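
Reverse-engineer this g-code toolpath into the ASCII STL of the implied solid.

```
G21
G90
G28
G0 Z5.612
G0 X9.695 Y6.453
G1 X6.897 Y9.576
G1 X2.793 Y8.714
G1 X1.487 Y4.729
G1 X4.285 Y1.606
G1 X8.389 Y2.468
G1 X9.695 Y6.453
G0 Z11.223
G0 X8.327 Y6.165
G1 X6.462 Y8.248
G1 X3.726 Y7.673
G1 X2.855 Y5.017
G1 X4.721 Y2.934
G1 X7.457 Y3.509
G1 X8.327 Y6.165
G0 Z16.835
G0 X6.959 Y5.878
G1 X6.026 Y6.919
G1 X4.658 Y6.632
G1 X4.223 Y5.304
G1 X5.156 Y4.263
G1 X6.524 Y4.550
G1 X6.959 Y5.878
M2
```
solid part
  facet normal 0.0000 0.0000 -1.0000
    outer loop
      vertex 1.860 9.755 0.000
      vertex 7.332 10.904 0.000
      vertex 11.063 6.740 0.000
    endloop
  endfacet
  facet normal 0.0000 0.0000 -1.0000
    outer loop
      vertex 0.119 4.442 0.000
      vertex 1.860 9.755 0.000
      vertex 11.063 6.740 0.000
    endloop
  endfacet
  facet normal 0.0000 0.0000 -1.0000
    outer loop
      vertex 3.850 0.278 0.000
      vertex 0.119 4.442 0.000
      vertex 11.063 6.740 0.000
    endloop
  endfacet
  facet normal 0.0000 0.0000 -1.0000
    outer loop
      vertex 9.322 1.427 0.000
      vertex 3.850 0.278 0.000
      vertex 11.063 6.740 0.000
    endloop
  endfacet
  facet normal 0.7280 0.6523 0.2109
    outer loop
      vertex 11.063 6.740 0.000
      vertex 7.332 10.904 0.000
      vertex 5.591 5.591 22.447
    endloop
  endfacet
  facet normal -0.2009 0.9567 0.2109
    outer loop
      vertex 7.332 10.904 0.000
      vertex 1.860 9.755 0.000
      vertex 5.591 5.591 22.447
    endloop
  endfacet
  facet normal -0.9289 0.3044 0.2109
    outer loop
      vertex 1.860 9.755 0.000
      vertex 0.119 4.442 0.000
      vertex 5.591 5.591 22.447
    endloop
  endfacet
  facet normal -0.7280 -0.6523 0.2109
    outer loop
      vertex 0.119 4.442 0.000
      vertex 3.850 0.278 0.000
      vertex 5.591 5.591 22.447
    endloop
  endfacet
  facet normal 0.2009 -0.9567 0.2109
    outer loop
      vertex 3.850 0.278 0.000
      vertex 9.322 1.427 0.000
      vertex 5.591 5.591 22.447
    endloop
  endfacet
  facet normal 0.9289 -0.3044 0.2109
    outer loop
      vertex 9.322 1.427 0.000
      vertex 11.063 6.740 0.000
      vertex 5.591 5.591 22.447
    endloop
  endfacet
endsolid part

The G0 Z moves step by Δz≈5.612 mm. The G1 loops shrink linearly with z, so the solid tapers from its base footprint up to z≈22.4. Closing with a flat bottom cap and the tapered top and triangulating gives 10 facets — a regular 6-sided pyramid, base circumscribed radius ≈ 5.59 mm, apex at z ≈ 22.4 mm.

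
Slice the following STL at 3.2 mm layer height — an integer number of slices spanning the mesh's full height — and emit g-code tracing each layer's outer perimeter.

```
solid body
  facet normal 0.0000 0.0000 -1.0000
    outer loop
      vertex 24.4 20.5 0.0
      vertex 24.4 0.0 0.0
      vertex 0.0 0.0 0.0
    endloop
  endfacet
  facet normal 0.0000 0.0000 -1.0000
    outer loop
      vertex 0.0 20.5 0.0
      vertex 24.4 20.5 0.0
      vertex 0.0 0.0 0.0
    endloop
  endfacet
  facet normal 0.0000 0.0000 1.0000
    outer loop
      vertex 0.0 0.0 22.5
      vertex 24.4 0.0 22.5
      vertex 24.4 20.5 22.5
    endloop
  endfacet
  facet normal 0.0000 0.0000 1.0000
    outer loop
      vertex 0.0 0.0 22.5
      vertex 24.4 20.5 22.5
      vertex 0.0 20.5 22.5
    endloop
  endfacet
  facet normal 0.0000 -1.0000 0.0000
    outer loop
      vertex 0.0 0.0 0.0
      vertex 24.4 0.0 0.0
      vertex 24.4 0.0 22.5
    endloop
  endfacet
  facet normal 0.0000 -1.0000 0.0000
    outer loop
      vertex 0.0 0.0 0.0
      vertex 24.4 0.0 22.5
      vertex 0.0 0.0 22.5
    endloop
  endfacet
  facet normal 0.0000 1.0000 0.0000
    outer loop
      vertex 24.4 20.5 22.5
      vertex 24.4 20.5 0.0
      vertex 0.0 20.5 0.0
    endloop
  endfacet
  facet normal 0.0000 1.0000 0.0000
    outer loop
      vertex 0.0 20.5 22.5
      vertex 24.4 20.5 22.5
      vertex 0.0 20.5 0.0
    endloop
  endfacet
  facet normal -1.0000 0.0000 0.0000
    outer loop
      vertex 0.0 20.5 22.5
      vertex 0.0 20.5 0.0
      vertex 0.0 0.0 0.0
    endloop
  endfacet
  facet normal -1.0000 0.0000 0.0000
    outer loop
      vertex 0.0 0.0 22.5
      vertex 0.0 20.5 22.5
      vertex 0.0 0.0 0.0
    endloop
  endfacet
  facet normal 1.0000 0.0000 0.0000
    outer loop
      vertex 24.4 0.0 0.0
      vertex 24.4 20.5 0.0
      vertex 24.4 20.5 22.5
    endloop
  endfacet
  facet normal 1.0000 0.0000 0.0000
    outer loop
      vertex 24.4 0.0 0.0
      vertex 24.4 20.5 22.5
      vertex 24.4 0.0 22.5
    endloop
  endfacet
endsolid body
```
; perimeter-only toolpath
G21 ; units = mm
G90 ; absolute positioning
G28 ; home
; layer 1
G0 Z3.2
G0 X0.0 Y0.0
G1 X24.4 Y0.0
G1 X24.4 Y20.5
G1 X0.0 Y20.5
G1 X0.0 Y0.0
; layer 2
G0 Z6.4
G0 X0.0 Y0.0
G1 X24.4 Y0.0
G1 X24.4 Y20.5
G1 X0.0 Y20.5
G1 X0.0 Y0.0
; layer 3
G0 Z9.6
G0 X0.0 Y0.0
G1 X24.4 Y0.0
G1 X24.4 Y20.5
G1 X0.0 Y20.5
G1 X0.0 Y0.0
; layer 4
G0 Z12.9
G0 X0.0 Y0.0
G1 X24.4 Y0.0
G1 X24.4 Y20.5
G1 X0.0 Y20.5
G1 X0.0 Y0.0
; layer 5
G0 Z16.1
G0 X0.0 Y0.0
G1 X24.4 Y0.0
G1 X24.4 Y20.5
G1 X0.0 Y20.5
G1 X0.0 Y0.0
; layer 6
G0 Z19.3
G0 X0.0 Y0.0
G1 X24.4 Y0.0
G1 X24.4 Y20.5
G1 X0.0 Y20.5
G1 X0.0 Y0.0
; layer 7
G0 Z22.5
G0 X0.0 Y0.0
G1 X24.4 Y0.0
G1 X24.4 Y20.5
G1 X0.0 Y20.5
G1 X0.0 Y0.0
M2 ; end

The solid is a rectangular box, roughly 24.4 × 20.5 mm footprint and 22.5 mm tall. Slicing at Δz = 3.2 mm — 7 equal slices spanning the solid's height, so layer i sits at z = i·h/7 — gives 7 non-empty perimeters. Each is a 4-segment closed polygon; G0 lifts to the layer z and rapids to the start vertex, then G1 traces the edges.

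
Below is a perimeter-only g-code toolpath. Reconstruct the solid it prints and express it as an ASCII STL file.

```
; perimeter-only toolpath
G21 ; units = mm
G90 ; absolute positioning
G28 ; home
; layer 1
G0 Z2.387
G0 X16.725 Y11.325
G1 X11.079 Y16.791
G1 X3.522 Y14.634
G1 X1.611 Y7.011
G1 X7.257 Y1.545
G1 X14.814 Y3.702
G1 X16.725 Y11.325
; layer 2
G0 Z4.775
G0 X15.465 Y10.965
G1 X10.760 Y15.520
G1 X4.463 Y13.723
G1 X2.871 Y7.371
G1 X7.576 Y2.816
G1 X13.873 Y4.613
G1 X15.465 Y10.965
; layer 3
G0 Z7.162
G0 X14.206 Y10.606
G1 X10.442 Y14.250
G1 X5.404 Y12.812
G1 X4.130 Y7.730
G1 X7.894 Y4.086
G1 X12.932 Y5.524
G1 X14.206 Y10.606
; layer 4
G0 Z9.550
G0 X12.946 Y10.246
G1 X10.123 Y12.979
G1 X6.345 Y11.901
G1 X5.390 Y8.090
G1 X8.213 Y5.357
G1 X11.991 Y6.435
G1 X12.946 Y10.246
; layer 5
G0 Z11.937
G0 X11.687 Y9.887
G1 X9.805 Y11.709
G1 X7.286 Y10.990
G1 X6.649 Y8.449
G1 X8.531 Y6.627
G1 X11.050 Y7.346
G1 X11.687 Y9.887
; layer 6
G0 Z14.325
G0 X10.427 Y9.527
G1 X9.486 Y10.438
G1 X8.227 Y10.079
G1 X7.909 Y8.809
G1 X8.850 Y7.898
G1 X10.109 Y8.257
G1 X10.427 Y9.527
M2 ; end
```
solid part
  facet normal 0.0000 0.0000 -1.0000
    outer loop
      vertex 2.581 15.545 0.000
      vertex 11.397 18.061 0.000
      vertex 17.984 11.684 0.000
    endloop
  endfacet
  facet normal 0.0000 0.0000 -1.0000
    outer loop
      vertex 0.352 6.652 0.000
      vertex 2.581 15.545 0.000
      vertex 17.984 11.684 0.000
    endloop
  endfacet
  facet normal 0.0000 0.0000 -1.0000
    outer loop
      vertex 6.939 0.275 0.000
      vertex 0.352 6.652 0.000
      vertex 17.984 11.684 0.000
    endloop
  endfacet
  facet normal 0.0000 0.0000 -1.0000
    outer loop
      vertex 15.755 2.791 0.000
      vertex 6.939 0.275 0.000
      vertex 17.984 11.684 0.000
    endloop
  endfacet
  facet normal 0.6283 0.6490 0.4291
    outer loop
      vertex 17.984 11.684 0.000
      vertex 11.397 18.061 0.000
      vertex 9.168 9.168 16.712
    endloop
  endfacet
  facet normal -0.2479 0.8686 0.4291
    outer loop
      vertex 11.397 18.061 0.000
      vertex 2.581 15.545 0.000
      vertex 9.168 9.168 16.712
    endloop
  endfacet
  facet normal -0.8761 0.2196 0.4291
    outer loop
      vertex 2.581 15.545 0.000
      vertex 0.352 6.652 0.000
      vertex 9.168 9.168 16.712
    endloop
  endfacet
  facet normal -0.6283 -0.6490 0.4291
    outer loop
      vertex 0.352 6.652 0.000
      vertex 6.939 0.275 0.000
      vertex 9.168 9.168 16.712
    endloop
  endfacet
  facet normal 0.2479 -0.8686 0.4291
    outer loop
      vertex 6.939 0.275 0.000
      vertex 15.755 2.791 0.000
      vertex 9.168 9.168 16.712
    endloop
  endfacet
  facet normal 0.8761 -0.2196 0.4291
    outer loop
      vertex 15.755 2.791 0.000
      vertex 17.984 11.684 0.000
      vertex 9.168 9.168 16.712
    endloop
  endfacet
endsolid part

The G0 Z moves step by Δz≈2.387 mm. The G1 loops shrink linearly with z, so the solid tapers from its base footprint up to z≈16.7. Closing with a flat bottom cap and the tapered top and triangulating gives 10 facets — a regular 6-sided pyramid, base circumscribed radius ≈ 9.17 mm, apex at z ≈ 16.7 mm.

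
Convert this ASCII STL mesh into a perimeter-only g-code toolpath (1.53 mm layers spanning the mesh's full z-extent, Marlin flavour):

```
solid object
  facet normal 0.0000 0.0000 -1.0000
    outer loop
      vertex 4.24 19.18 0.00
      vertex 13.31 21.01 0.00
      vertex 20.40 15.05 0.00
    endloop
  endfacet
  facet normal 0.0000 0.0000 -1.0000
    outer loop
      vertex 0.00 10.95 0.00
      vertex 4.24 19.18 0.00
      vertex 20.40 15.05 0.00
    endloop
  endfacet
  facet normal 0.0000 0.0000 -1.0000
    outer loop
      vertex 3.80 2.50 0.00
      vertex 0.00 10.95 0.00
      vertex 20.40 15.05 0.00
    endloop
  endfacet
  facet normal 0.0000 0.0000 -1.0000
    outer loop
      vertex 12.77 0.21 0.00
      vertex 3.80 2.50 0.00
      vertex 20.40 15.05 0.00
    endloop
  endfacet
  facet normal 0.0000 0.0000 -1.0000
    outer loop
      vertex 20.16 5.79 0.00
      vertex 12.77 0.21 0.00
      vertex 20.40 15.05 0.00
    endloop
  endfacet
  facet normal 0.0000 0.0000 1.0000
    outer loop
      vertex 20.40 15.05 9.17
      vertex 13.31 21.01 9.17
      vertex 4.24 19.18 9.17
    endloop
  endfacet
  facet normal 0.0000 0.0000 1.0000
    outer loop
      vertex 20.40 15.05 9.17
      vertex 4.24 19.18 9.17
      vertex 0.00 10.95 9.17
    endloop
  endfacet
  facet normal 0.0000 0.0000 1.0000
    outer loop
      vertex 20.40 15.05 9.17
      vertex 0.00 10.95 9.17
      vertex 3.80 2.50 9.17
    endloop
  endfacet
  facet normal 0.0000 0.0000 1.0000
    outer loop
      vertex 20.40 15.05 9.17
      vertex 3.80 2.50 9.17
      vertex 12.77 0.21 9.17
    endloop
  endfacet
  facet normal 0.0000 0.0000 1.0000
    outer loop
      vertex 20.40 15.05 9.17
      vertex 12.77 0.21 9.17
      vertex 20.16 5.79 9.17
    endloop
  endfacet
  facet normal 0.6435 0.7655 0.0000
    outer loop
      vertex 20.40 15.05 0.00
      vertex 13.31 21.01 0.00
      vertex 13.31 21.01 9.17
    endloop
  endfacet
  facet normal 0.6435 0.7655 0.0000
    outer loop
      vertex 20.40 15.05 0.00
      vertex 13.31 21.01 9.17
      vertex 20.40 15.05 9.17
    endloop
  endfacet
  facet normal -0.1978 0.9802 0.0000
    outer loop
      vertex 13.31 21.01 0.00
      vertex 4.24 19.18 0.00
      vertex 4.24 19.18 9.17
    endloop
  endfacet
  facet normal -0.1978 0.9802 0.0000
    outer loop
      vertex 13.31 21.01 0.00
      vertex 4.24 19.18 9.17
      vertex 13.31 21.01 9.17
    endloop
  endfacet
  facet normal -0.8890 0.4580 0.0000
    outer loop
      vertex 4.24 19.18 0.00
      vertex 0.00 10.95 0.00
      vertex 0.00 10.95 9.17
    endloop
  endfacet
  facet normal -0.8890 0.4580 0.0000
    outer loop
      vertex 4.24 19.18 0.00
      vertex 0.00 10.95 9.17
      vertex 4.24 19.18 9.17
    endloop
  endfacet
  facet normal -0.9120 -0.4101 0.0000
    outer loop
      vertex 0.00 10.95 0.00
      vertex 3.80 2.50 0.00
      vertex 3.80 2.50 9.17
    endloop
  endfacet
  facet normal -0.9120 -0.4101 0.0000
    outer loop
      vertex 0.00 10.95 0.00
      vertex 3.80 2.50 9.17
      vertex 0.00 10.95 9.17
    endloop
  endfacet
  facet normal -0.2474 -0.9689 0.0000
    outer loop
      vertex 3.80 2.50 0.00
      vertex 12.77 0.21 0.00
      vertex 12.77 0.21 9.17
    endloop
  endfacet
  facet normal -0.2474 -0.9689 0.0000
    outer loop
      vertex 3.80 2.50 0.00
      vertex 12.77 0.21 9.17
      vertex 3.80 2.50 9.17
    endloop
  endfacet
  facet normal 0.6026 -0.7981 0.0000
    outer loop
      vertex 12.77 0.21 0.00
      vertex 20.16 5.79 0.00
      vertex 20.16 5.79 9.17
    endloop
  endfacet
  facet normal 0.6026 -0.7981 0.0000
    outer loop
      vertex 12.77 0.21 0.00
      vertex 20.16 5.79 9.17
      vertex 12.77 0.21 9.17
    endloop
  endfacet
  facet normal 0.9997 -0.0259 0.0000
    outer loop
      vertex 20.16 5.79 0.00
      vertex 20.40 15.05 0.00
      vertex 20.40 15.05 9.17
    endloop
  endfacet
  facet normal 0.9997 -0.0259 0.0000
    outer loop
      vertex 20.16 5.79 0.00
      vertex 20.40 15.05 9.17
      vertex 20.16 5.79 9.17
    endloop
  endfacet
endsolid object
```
; perimeter-only toolpath
G21 ; units = mm
G90 ; absolute positioning
G28 ; home
; layer 1
G0 Z1.53
G0 X20.40 Y15.05
G1 X13.31 Y21.01
G1 X4.24 Y19.18
G1 X0.00 Y10.95
G1 X3.80 Y2.50
G1 X12.77 Y0.21
G1 X20.16 Y5.79
G1 X20.40 Y15.05
; layer 2
G0 Z3.06
G0 X20.40 Y15.05
G1 X13.31 Y21.01
G1 X4.24 Y19.18
G1 X0.00 Y10.95
G1 X3.80 Y2.50
G1 X12.77 Y0.21
G1 X20.16 Y5.79
G1 X20.40 Y15.05
; layer 3
G0 Z4.58
G0 X20.40 Y15.05
G1 X13.31 Y21.01
G1 X4.24 Y19.18
G1 X0.00 Y10.95
G1 X3.80 Y2.50
G1 X12.77 Y0.21
G1 X20.16 Y5.79
G1 X20.40 Y15.05
; layer 4
G0 Z6.11
G0 X20.40 Y15.05
G1 X13.31 Y21.01
G1 X4.24 Y19.18
G1 X0.00 Y10.95
G1 X3.80 Y2.50
G1 X12.77 Y0.21
G1 X20.16 Y5.79
G1 X20.40 Y15.05
; layer 5
G0 Z7.64
G0 X20.40 Y15.05
G1 X13.31 Y21.01
G1 X4.24 Y19.18
G1 X0.00 Y10.95
G1 X3.80 Y2.50
G1 X12.77 Y0.21
G1 X20.16 Y5.79
G1 X20.40 Y15.05
; layer 6
G0 Z9.17
G0 X20.40 Y15.05
G1 X13.31 Y21.01
G1 X4.24 Y19.18
G1 X0.00 Y10.95
G1 X3.80 Y2.50
G1 X12.77 Y0.21
G1 X20.16 Y5.79
G1 X20.40 Y15.05
M2 ; end

The solid is a regular 7-sided prism (a cylinder approximated with 7 flat sides), circumscribed radius ≈ 10.7 mm, height ≈ 9.17 mm. Slicing at Δz = 1.53 mm — 6 equal slices spanning the solid's height, so layer i sits at z = i·h/6 — gives 6 non-empty perimeters. Each is a 7-segment closed polygon; G0 lifts to the layer z and rapids to the start vertex, then G1 traces the edges.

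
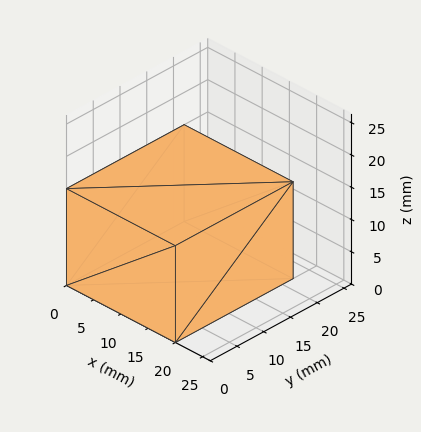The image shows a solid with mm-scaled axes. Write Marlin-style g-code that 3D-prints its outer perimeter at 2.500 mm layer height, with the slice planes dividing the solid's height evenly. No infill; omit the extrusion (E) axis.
Reading the render: the shape is a rectangular box, roughly 20 × 22 mm footprint and 15 mm tall (dimensions read to the nearest mm from the axis ticks). For the g-code, the solid's height is divided into equal slices at the stated Δz and each level perimeter traced with G1 moves after a G0 lift.

; perimeter-only toolpath
G21 ; units = mm
G90 ; absolute positioning
G28 ; home
; layer 1
G0 Z2.500
G0 X0.000 Y0.000
G1 X20.000 Y0.000
G1 X20.000 Y22.000
G1 X0.000 Y22.000
G1 X0.000 Y0.000
; layer 2
G0 Z5.000
G0 X0.000 Y0.000
G1 X20.000 Y0.000
G1 X20.000 Y22.000
G1 X0.000 Y22.000
G1 X0.000 Y0.000
; layer 3
G0 Z7.500
G0 X0.000 Y0.000
G1 X20.000 Y0.000
G1 X20.000 Y22.000
G1 X0.000 Y22.000
G1 X0.000 Y0.000
; layer 4
G0 Z10.000
G0 X0.000 Y0.000
G1 X20.000 Y0.000
G1 X20.000 Y22.000
G1 X0.000 Y22.000
G1 X0.000 Y0.000
; layer 5
G0 Z12.500
G0 X0.000 Y0.000
G1 X20.000 Y0.000
G1 X20.000 Y22.000
G1 X0.000 Y22.000
G1 X0.000 Y0.000
; layer 6
G0 Z15.000
G0 X0.000 Y0.000
G1 X20.000 Y0.000
G1 X20.000 Y22.000
G1 X0.000 Y22.000
G1 X0.000 Y0.000
M2 ; end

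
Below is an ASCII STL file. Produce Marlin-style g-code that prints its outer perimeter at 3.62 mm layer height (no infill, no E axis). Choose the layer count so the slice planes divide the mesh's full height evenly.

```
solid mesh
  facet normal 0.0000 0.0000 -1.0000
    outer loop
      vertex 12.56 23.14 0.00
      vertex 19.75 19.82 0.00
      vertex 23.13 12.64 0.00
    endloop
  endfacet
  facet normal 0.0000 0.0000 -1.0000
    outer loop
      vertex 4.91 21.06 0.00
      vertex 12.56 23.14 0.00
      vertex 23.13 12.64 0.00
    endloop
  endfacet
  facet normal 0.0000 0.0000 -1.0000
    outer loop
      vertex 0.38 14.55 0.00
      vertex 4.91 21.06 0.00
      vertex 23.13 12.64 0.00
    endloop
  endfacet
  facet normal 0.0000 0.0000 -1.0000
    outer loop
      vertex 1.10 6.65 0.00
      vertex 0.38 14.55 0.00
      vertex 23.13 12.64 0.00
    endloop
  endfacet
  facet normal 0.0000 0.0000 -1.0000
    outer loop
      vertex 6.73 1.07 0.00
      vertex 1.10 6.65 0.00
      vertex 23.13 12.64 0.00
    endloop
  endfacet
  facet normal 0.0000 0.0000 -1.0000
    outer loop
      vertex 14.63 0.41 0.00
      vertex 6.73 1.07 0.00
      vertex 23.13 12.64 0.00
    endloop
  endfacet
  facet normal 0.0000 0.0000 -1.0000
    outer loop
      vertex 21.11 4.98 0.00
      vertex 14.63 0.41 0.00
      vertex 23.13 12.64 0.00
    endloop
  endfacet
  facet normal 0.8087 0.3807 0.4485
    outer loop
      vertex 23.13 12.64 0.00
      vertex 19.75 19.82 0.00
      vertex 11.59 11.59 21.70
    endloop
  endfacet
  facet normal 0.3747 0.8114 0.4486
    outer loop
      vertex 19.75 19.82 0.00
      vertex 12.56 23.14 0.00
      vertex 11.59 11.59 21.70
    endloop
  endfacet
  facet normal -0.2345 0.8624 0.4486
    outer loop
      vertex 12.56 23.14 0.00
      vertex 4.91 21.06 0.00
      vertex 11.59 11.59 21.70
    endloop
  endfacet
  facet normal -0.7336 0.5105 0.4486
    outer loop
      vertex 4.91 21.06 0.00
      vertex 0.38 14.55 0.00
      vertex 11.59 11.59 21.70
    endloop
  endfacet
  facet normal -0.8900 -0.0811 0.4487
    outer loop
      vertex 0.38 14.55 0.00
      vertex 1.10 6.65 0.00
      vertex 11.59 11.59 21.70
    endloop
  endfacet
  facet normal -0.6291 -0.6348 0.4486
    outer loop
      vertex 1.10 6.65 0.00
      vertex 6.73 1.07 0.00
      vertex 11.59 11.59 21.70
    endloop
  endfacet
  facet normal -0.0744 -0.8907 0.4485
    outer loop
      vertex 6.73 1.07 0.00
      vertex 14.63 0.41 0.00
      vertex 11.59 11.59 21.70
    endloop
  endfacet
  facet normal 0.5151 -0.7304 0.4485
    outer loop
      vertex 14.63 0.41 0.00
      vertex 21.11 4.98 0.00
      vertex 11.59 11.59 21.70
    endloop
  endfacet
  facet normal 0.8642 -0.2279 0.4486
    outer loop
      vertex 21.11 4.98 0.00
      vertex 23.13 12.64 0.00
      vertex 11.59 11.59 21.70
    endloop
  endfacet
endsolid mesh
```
; perimeter-only toolpath
G21 ; units = mm
G90 ; absolute positioning
G28 ; home
; layer 1
G0 Z3.62
G0 X21.21 Y12.46
G1 X18.39 Y18.45
G1 X12.40 Y21.21
G1 X6.02 Y19.48
G1 X2.25 Y14.06
G1 X2.85 Y7.47
G1 X7.54 Y2.82
G1 X14.12 Y2.27
G1 X19.52 Y6.08
G1 X21.21 Y12.46
; layer 2
G0 Z7.23
G0 X19.28 Y12.29
G1 X17.03 Y17.08
G1 X12.24 Y19.29
G1 X7.14 Y17.90
G1 X4.12 Y13.56
G1 X4.60 Y8.30
G1 X8.35 Y4.58
G1 X13.62 Y4.14
G1 X17.94 Y7.18
G1 X19.28 Y12.29
; layer 3
G0 Z10.85
G0 X17.36 Y12.12
G1 X15.67 Y15.71
G1 X12.07 Y17.37
G1 X8.25 Y16.32
G1 X5.99 Y13.07
G1 X6.34 Y9.12
G1 X9.16 Y6.33
G1 X13.11 Y6.00
G1 X16.35 Y8.29
G1 X17.36 Y12.12
; layer 4
G0 Z14.47
G0 X15.44 Y11.94
G1 X14.31 Y14.33
G1 X11.91 Y15.44
G1 X9.36 Y14.75
G1 X7.85 Y12.58
G1 X8.09 Y9.94
G1 X9.97 Y8.08
G1 X12.60 Y7.86
G1 X14.76 Y9.39
G1 X15.44 Y11.94
; layer 5
G0 Z18.08
G0 X13.51 Y11.77
G1 X12.95 Y12.96
G1 X11.75 Y13.52
G1 X10.48 Y13.17
G1 X9.72 Y12.08
G1 X9.84 Y10.77
G1 X10.78 Y9.84
G1 X12.10 Y9.73
G1 X13.18 Y10.49
G1 X13.51 Y11.77
M2 ; end

The solid is a regular 9-sided pyramid, base circumscribed radius ≈ 11.6 mm, apex at z ≈ 21.7 mm. Slicing at Δz = 3.62 mm — 6 equal slices spanning the solid's height, so layer i sits at z = i·h/6 — gives 5 non-empty perimeters. Each is a 9-segment closed polygon; G0 lifts to the layer z and rapids to the start vertex, then G1 traces the edges. The cross-section shrinks linearly with z (the slice at the apex is degenerate and omitted).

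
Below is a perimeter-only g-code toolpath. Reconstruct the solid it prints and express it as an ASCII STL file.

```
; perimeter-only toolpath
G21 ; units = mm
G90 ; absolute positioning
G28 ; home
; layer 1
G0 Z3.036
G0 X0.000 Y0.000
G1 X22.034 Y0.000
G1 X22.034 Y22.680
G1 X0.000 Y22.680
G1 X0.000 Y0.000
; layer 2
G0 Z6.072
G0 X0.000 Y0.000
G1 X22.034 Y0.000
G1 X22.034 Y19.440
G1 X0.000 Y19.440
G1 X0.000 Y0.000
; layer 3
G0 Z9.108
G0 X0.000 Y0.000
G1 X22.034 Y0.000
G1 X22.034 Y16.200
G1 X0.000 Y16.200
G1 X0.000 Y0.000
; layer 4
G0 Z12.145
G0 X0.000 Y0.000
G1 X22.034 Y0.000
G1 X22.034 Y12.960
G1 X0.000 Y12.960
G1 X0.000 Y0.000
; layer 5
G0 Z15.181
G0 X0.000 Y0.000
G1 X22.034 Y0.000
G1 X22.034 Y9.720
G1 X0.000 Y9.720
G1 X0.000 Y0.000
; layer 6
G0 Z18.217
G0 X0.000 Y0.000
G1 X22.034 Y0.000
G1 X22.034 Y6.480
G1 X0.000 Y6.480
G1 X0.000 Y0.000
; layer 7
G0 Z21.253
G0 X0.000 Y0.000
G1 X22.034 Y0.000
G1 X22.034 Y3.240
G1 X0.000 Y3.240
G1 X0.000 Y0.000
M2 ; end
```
solid part
  facet normal 0.0000 0.0000 -1.0000
    outer loop
      vertex 22.034 25.920 0.000
      vertex 22.034 0.000 0.000
      vertex 0.000 0.000 0.000
    endloop
  endfacet
  facet normal 0.0000 0.0000 -1.0000
    outer loop
      vertex 0.000 25.920 0.000
      vertex 22.034 25.920 0.000
      vertex 0.000 0.000 0.000
    endloop
  endfacet
  facet normal 0.0000 -1.0000 0.0000
    outer loop
      vertex 0.000 0.000 0.000
      vertex 22.034 0.000 0.000
      vertex 22.034 0.000 24.289
    endloop
  endfacet
  facet normal 0.0000 -1.0000 0.0000
    outer loop
      vertex 0.000 0.000 0.000
      vertex 22.034 0.000 24.289
      vertex 0.000 0.000 24.289
    endloop
  endfacet
  facet normal 0.0000 0.6838 0.7297
    outer loop
      vertex 0.000 0.000 24.289
      vertex 22.034 0.000 24.289
      vertex 22.034 25.920 0.000
    endloop
  endfacet
  facet normal 0.0000 0.6838 0.7297
    outer loop
      vertex 0.000 0.000 24.289
      vertex 22.034 25.920 0.000
      vertex 0.000 25.920 0.000
    endloop
  endfacet
  facet normal -1.0000 0.0000 0.0000
    outer loop
      vertex 0.000 0.000 24.289
      vertex 0.000 25.920 0.000
      vertex 0.000 0.000 0.000
    endloop
  endfacet
  facet normal 1.0000 0.0000 0.0000
    outer loop
      vertex 22.034 0.000 0.000
      vertex 22.034 25.920 0.000
      vertex 22.034 0.000 24.289
    endloop
  endfacet
endsolid part

The G0 Z moves step by Δz≈3.036 mm. The G1 loops shrink linearly with z, so the solid tapers from its base footprint up to z≈24.3. Closing with a flat bottom cap and the tapered top and triangulating gives 8 facets — a wedge (ramp): 22 × 25.9 mm base, rising to 24.3 mm along the y=0 edge and sloping linearly to z=0 at y=25.9.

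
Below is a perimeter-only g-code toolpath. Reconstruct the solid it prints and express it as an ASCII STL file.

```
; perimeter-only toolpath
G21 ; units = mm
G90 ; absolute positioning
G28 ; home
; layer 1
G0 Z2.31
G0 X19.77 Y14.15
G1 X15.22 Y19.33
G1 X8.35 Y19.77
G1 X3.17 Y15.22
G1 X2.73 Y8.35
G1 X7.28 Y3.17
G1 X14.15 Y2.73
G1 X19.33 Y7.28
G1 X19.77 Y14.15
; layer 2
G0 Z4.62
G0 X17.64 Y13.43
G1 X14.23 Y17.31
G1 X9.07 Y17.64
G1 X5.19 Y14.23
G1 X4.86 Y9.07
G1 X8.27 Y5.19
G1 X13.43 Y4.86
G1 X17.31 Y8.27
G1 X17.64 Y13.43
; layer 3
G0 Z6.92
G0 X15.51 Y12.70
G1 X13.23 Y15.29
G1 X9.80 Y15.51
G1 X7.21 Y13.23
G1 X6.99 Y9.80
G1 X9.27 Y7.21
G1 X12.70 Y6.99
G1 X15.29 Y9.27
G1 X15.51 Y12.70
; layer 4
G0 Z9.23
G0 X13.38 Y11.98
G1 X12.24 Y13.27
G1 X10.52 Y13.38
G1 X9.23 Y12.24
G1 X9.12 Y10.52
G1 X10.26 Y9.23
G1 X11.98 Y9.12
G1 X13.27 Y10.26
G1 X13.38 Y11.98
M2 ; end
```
solid part
  facet normal 0.0000 0.0000 -1.0000
    outer loop
      vertex 7.62 21.90 0.00
      vertex 16.21 21.35 0.00
      vertex 21.90 14.88 0.00
    endloop
  endfacet
  facet normal 0.0000 0.0000 -1.0000
    outer loop
      vertex 1.15 16.21 0.00
      vertex 7.62 21.90 0.00
      vertex 21.90 14.88 0.00
    endloop
  endfacet
  facet normal 0.0000 0.0000 -1.0000
    outer loop
      vertex 0.60 7.62 0.00
      vertex 1.15 16.21 0.00
      vertex 21.90 14.88 0.00
    endloop
  endfacet
  facet normal 0.0000 0.0000 -1.0000
    outer loop
      vertex 6.29 1.15 0.00
      vertex 0.60 7.62 0.00
      vertex 21.90 14.88 0.00
    endloop
  endfacet
  facet normal 0.0000 0.0000 -1.0000
    outer loop
      vertex 14.88 0.60 0.00
      vertex 6.29 1.15 0.00
      vertex 21.90 14.88 0.00
    endloop
  endfacet
  facet normal 0.0000 0.0000 -1.0000
    outer loop
      vertex 21.35 6.29 0.00
      vertex 14.88 0.60 0.00
      vertex 21.90 14.88 0.00
    endloop
  endfacet
  facet normal 0.5579 0.4907 0.6693
    outer loop
      vertex 21.90 14.88 0.00
      vertex 16.21 21.35 0.00
      vertex 11.25 11.25 11.54
    endloop
  endfacet
  facet normal 0.0475 0.7414 0.6693
    outer loop
      vertex 16.21 21.35 0.00
      vertex 7.62 21.90 0.00
      vertex 11.25 11.25 11.54
    endloop
  endfacet
  facet normal -0.4907 0.5579 0.6693
    outer loop
      vertex 7.62 21.90 0.00
      vertex 1.15 16.21 0.00
      vertex 11.25 11.25 11.54
    endloop
  endfacet
  facet normal -0.7414 0.0475 0.6693
    outer loop
      vertex 1.15 16.21 0.00
      vertex 0.60 7.62 0.00
      vertex 11.25 11.25 11.54
    endloop
  endfacet
  facet normal -0.5579 -0.4907 0.6693
    outer loop
      vertex 0.60 7.62 0.00
      vertex 6.29 1.15 0.00
      vertex 11.25 11.25 11.54
    endloop
  endfacet
  facet normal -0.0475 -0.7414 0.6693
    outer loop
      vertex 6.29 1.15 0.00
      vertex 14.88 0.60 0.00
      vertex 11.25 11.25 11.54
    endloop
  endfacet
  facet normal 0.4907 -0.5579 0.6693
    outer loop
      vertex 14.88 0.60 0.00
      vertex 21.35 6.29 0.00
      vertex 11.25 11.25 11.54
    endloop
  endfacet
  facet normal 0.7414 -0.0475 0.6693
    outer loop
      vertex 21.35 6.29 0.00
      vertex 21.90 14.88 0.00
      vertex 11.25 11.25 11.54
    endloop
  endfacet
endsolid part

The G0 Z moves step by Δz≈2.31 mm. The G1 loops shrink linearly with z, so the solid tapers from its base footprint up to z≈11.5. Closing with a flat bottom cap and the tapered top and triangulating gives 14 facets — a regular 8-sided pyramid, base circumscribed radius ≈ 11.2 mm, apex at z ≈ 11.5 mm.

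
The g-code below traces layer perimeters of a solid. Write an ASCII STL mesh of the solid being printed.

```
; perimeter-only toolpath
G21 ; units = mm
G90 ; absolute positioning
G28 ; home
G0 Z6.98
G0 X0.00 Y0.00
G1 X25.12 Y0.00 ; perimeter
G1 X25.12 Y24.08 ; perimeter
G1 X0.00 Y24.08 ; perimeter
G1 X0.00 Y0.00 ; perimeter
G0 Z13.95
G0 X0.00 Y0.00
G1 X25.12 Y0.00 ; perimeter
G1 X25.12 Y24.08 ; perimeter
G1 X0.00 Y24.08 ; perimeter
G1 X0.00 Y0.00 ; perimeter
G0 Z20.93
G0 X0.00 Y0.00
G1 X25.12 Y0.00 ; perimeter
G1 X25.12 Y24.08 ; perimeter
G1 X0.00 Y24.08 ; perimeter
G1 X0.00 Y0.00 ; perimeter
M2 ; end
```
solid part
  facet normal 0.0000 0.0000 -1.0000
    outer loop
      vertex 25.12 24.08 0.00
      vertex 25.12 0.00 0.00
      vertex 0.00 0.00 0.00
    endloop
  endfacet
  facet normal 0.0000 0.0000 -1.0000
    outer loop
      vertex 0.00 24.08 0.00
      vertex 25.12 24.08 0.00
      vertex 0.00 0.00 0.00
    endloop
  endfacet
  facet normal 0.0000 0.0000 1.0000
    outer loop
      vertex 0.00 0.00 20.93
      vertex 25.12 0.00 20.93
      vertex 25.12 24.08 20.93
    endloop
  endfacet
  facet normal 0.0000 0.0000 1.0000
    outer loop
      vertex 0.00 0.00 20.93
      vertex 25.12 24.08 20.93
      vertex 0.00 24.08 20.93
    endloop
  endfacet
  facet normal 0.0000 -1.0000 0.0000
    outer loop
      vertex 0.00 0.00 0.00
      vertex 25.12 0.00 0.00
      vertex 25.12 0.00 20.93
    endloop
  endfacet
  facet normal 0.0000 -1.0000 0.0000
    outer loop
      vertex 0.00 0.00 0.00
      vertex 25.12 0.00 20.93
      vertex 0.00 0.00 20.93
    endloop
  endfacet
  facet normal 0.0000 1.0000 0.0000
    outer loop
      vertex 25.12 24.08 20.93
      vertex 25.12 24.08 0.00
      vertex 0.00 24.08 0.00
    endloop
  endfacet
  facet normal 0.0000 1.0000 0.0000
    outer loop
      vertex 0.00 24.08 20.93
      vertex 25.12 24.08 20.93
      vertex 0.00 24.08 0.00
    endloop
  endfacet
  facet normal -1.0000 0.0000 0.0000
    outer loop
      vertex 0.00 24.08 20.93
      vertex 0.00 24.08 0.00
      vertex 0.00 0.00 0.00
    endloop
  endfacet
  facet normal -1.0000 0.0000 0.0000
    outer loop
      vertex 0.00 0.00 20.93
      vertex 0.00 24.08 20.93
      vertex 0.00 0.00 0.00
    endloop
  endfacet
  facet normal 1.0000 0.0000 0.0000
    outer loop
      vertex 25.12 0.00 0.00
      vertex 25.12 24.08 0.00
      vertex 25.12 24.08 20.93
    endloop
  endfacet
  facet normal 1.0000 0.0000 0.0000
    outer loop
      vertex 25.12 0.00 0.00
      vertex 25.12 24.08 20.93
      vertex 25.12 0.00 20.93
    endloop
  endfacet
endsolid part

The G0 Z moves step by Δz≈6.98 mm. Every layer's G1 loop is the same polygon, so the solid is a straight extrusion of it from z=0 to z≈20.9. Closing with flat bottom and top caps and triangulating gives 12 facets — a rectangular box, roughly 25.1 × 24.1 mm footprint and 20.9 mm tall.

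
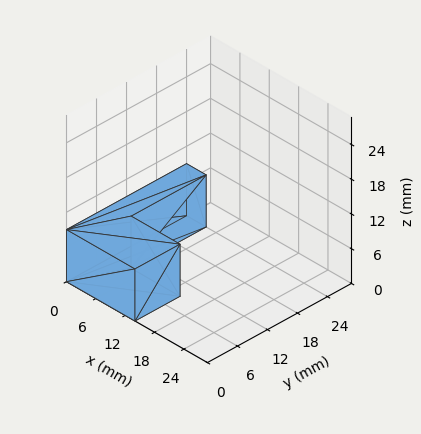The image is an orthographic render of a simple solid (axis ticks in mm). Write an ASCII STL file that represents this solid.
Reading the render: the shape is an L-shaped prism: outer 14 × 24 mm, arm thicknesses ≈ 9 mm (horizontal) and 4 mm (vertical), extruded 9 mm in z (dimensions read to the nearest mm from the axis ticks). For the STL, each face is triangulated and given an outward normal.

solid part
  facet normal 0.0000 0.0000 -1.0000
    outer loop
      vertex 14.0 9.0 0.0
      vertex 14.0 0.0 0.0
      vertex 0.0 0.0 0.0
    endloop
  endfacet
  facet normal 0.0000 0.0000 -1.0000
    outer loop
      vertex 4.0 9.0 0.0
      vertex 14.0 9.0 0.0
      vertex 0.0 0.0 0.0
    endloop
  endfacet
  facet normal 0.0000 0.0000 -1.0000
    outer loop
      vertex 4.0 24.0 0.0
      vertex 4.0 9.0 0.0
      vertex 0.0 0.0 0.0
    endloop
  endfacet
  facet normal 0.0000 0.0000 -1.0000
    outer loop
      vertex 0.0 24.0 0.0
      vertex 4.0 24.0 0.0
      vertex 0.0 0.0 0.0
    endloop
  endfacet
  facet normal 0.0000 0.0000 1.0000
    outer loop
      vertex 0.0 0.0 9.0
      vertex 14.0 0.0 9.0
      vertex 14.0 9.0 9.0
    endloop
  endfacet
  facet normal 0.0000 0.0000 1.0000
    outer loop
      vertex 0.0 0.0 9.0
      vertex 14.0 9.0 9.0
      vertex 4.0 9.0 9.0
    endloop
  endfacet
  facet normal 0.0000 0.0000 1.0000
    outer loop
      vertex 0.0 0.0 9.0
      vertex 4.0 9.0 9.0
      vertex 4.0 24.0 9.0
    endloop
  endfacet
  facet normal 0.0000 0.0000 1.0000
    outer loop
      vertex 0.0 0.0 9.0
      vertex 4.0 24.0 9.0
      vertex 0.0 24.0 9.0
    endloop
  endfacet
  facet normal 0.0000 -1.0000 0.0000
    outer loop
      vertex 0.0 0.0 0.0
      vertex 14.0 0.0 0.0
      vertex 14.0 0.0 9.0
    endloop
  endfacet
  facet normal 0.0000 -1.0000 0.0000
    outer loop
      vertex 0.0 0.0 0.0
      vertex 14.0 0.0 9.0
      vertex 0.0 0.0 9.0
    endloop
  endfacet
  facet normal 1.0000 0.0000 0.0000
    outer loop
      vertex 14.0 0.0 0.0
      vertex 14.0 9.0 0.0
      vertex 14.0 9.0 9.0
    endloop
  endfacet
  facet normal 1.0000 0.0000 0.0000
    outer loop
      vertex 14.0 0.0 0.0
      vertex 14.0 9.0 9.0
      vertex 14.0 0.0 9.0
    endloop
  endfacet
  facet normal 0.0000 1.0000 0.0000
    outer loop
      vertex 14.0 9.0 0.0
      vertex 4.0 9.0 0.0
      vertex 4.0 9.0 9.0
    endloop
  endfacet
  facet normal 0.0000 1.0000 0.0000
    outer loop
      vertex 14.0 9.0 0.0
      vertex 4.0 9.0 9.0
      vertex 14.0 9.0 9.0
    endloop
  endfacet
  facet normal 1.0000 0.0000 0.0000
    outer loop
      vertex 4.0 9.0 0.0
      vertex 4.0 24.0 0.0
      vertex 4.0 24.0 9.0
    endloop
  endfacet
  facet normal 1.0000 0.0000 0.0000
    outer loop
      vertex 4.0 9.0 0.0
      vertex 4.0 24.0 9.0
      vertex 4.0 9.0 9.0
    endloop
  endfacet
  facet normal 0.0000 1.0000 0.0000
    outer loop
      vertex 4.0 24.0 0.0
      vertex 0.0 24.0 0.0
      vertex 0.0 24.0 9.0
    endloop
  endfacet
  facet normal 0.0000 1.0000 0.0000
    outer loop
      vertex 4.0 24.0 0.0
      vertex 0.0 24.0 9.0
      vertex 4.0 24.0 9.0
    endloop
  endfacet
  facet normal -1.0000 0.0000 0.0000
    outer loop
      vertex 0.0 24.0 0.0
      vertex 0.0 0.0 0.0
      vertex 0.0 0.0 9.0
    endloop
  endfacet
  facet normal -1.0000 0.0000 0.0000
    outer loop
      vertex 0.0 24.0 0.0
      vertex 0.0 0.0 9.0
      vertex 0.0 24.0 9.0
    endloop
  endfacet
endsolid part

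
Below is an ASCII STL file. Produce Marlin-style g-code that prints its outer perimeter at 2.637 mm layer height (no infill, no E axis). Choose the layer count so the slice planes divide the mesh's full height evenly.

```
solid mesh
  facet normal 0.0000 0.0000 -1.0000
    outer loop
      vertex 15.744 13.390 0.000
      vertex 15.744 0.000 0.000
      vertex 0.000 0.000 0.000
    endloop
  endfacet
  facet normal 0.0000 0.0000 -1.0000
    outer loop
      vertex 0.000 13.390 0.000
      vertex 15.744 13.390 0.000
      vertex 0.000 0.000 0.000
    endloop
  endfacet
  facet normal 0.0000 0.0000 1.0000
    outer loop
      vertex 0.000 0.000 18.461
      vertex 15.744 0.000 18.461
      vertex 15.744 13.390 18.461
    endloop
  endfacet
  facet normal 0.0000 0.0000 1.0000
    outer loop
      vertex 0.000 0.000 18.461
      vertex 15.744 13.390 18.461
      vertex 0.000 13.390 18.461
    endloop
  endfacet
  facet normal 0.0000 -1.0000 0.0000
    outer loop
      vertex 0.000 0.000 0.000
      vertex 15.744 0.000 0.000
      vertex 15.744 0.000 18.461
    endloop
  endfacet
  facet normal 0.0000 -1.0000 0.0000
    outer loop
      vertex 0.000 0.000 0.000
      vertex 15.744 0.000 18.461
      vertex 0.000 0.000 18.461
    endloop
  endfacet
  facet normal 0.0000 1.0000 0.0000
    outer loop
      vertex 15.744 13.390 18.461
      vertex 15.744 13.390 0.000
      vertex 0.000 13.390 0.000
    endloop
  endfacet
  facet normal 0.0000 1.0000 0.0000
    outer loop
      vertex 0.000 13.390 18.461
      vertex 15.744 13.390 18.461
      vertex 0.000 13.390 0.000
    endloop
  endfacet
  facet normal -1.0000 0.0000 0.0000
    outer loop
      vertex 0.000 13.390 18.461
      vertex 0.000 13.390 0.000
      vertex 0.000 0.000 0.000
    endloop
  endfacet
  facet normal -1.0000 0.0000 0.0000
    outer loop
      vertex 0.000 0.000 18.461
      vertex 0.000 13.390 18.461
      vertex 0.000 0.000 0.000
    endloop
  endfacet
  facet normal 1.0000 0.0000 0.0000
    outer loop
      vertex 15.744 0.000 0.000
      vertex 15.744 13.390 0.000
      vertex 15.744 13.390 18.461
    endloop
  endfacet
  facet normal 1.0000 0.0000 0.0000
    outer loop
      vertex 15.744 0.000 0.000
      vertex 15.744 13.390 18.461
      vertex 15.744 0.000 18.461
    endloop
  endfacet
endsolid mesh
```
; perimeter-only toolpath
G21 ; units = mm
G90 ; absolute positioning
G28 ; home
; layer 1
G0 Z2.637
G0 X0.000 Y0.000
G1 X15.744 Y0.000
G1 X15.744 Y13.390
G1 X0.000 Y13.390
G1 X0.000 Y0.000
; layer 2
G0 Z5.275
G0 X0.000 Y0.000
G1 X15.744 Y0.000
G1 X15.744 Y13.390
G1 X0.000 Y13.390
G1 X0.000 Y0.000
; layer 3
G0 Z7.912
G0 X0.000 Y0.000
G1 X15.744 Y0.000
G1 X15.744 Y13.390
G1 X0.000 Y13.390
G1 X0.000 Y0.000
; layer 4
G0 Z10.549
G0 X0.000 Y0.000
G1 X15.744 Y0.000
G1 X15.744 Y13.390
G1 X0.000 Y13.390
G1 X0.000 Y0.000
; layer 5
G0 Z13.186
G0 X0.000 Y0.000
G1 X15.744 Y0.000
G1 X15.744 Y13.390
G1 X0.000 Y13.390
G1 X0.000 Y0.000
; layer 6
G0 Z15.824
G0 X0.000 Y0.000
G1 X15.744 Y0.000
G1 X15.744 Y13.390
G1 X0.000 Y13.390
G1 X0.000 Y0.000
; layer 7
G0 Z18.461
G0 X0.000 Y0.000
G1 X15.744 Y0.000
G1 X15.744 Y13.390
G1 X0.000 Y13.390
G1 X0.000 Y0.000
M2 ; end

The solid is a rectangular box, roughly 15.7 × 13.4 mm footprint and 18.5 mm tall. Slicing at Δz = 2.637 mm — 7 equal slices spanning the solid's height, so layer i sits at z = i·h/7 — gives 7 non-empty perimeters. Each is a 4-segment closed polygon; G0 lifts to the layer z and rapids to the start vertex, then G1 traces the edges.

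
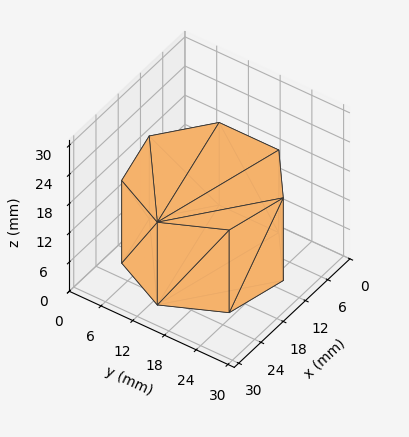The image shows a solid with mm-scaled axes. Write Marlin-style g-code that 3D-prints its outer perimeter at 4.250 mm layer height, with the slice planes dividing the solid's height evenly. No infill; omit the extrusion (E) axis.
Reading the render: the shape is a regular 7-sided prism (a cylinder approximated with 7 flat sides), circumscribed radius ≈ 13 mm, height ≈ 17 mm (dimensions read to the nearest mm from the axis ticks). For the g-code, the solid's height is divided into equal slices at the stated Δz and each level perimeter traced with G1 moves after a G0 lift.

; perimeter-only toolpath
G21 ; units = mm
G90 ; absolute positioning
G28 ; home
; layer 1
G0 Z4.250
G0 X26.000 Y13.000
G1 X21.105 Y23.164
G1 X10.107 Y25.674
G1 X1.287 Y18.640
G1 X1.287 Y7.360
G1 X10.107 Y0.326
G1 X21.105 Y2.836
G1 X26.000 Y13.000
; layer 2
G0 Z8.500
G0 X26.000 Y13.000
G1 X21.105 Y23.164
G1 X10.107 Y25.674
G1 X1.287 Y18.640
G1 X1.287 Y7.360
G1 X10.107 Y0.326
G1 X21.105 Y2.836
G1 X26.000 Y13.000
; layer 3
G0 Z12.750
G0 X26.000 Y13.000
G1 X21.105 Y23.164
G1 X10.107 Y25.674
G1 X1.287 Y18.640
G1 X1.287 Y7.360
G1 X10.107 Y0.326
G1 X21.105 Y2.836
G1 X26.000 Y13.000
; layer 4
G0 Z17.000
G0 X26.000 Y13.000
G1 X21.105 Y23.164
G1 X10.107 Y25.674
G1 X1.287 Y18.640
G1 X1.287 Y7.360
G1 X10.107 Y0.326
G1 X21.105 Y2.836
G1 X26.000 Y13.000
M2 ; end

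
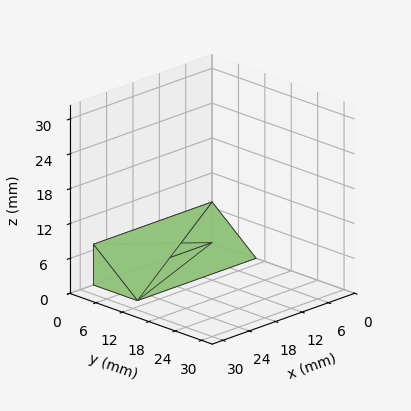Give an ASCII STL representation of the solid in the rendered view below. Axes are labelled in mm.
Reading the render: the shape is a wedge (ramp): 27 × 10 mm base, rising to 7 mm along the y=0 edge and sloping linearly to z=0 at y=10 (dimensions read to the nearest mm from the axis ticks). For the STL, each face is triangulated and given an outward normal.

solid part
  facet normal 0.0000 0.0000 -1.0000
    outer loop
      vertex 27.00 10.00 0.00
      vertex 27.00 0.00 0.00
      vertex 0.00 0.00 0.00
    endloop
  endfacet
  facet normal 0.0000 0.0000 -1.0000
    outer loop
      vertex 0.00 10.00 0.00
      vertex 27.00 10.00 0.00
      vertex 0.00 0.00 0.00
    endloop
  endfacet
  facet normal 0.0000 -1.0000 0.0000
    outer loop
      vertex 0.00 0.00 0.00
      vertex 27.00 0.00 0.00
      vertex 27.00 0.00 7.00
    endloop
  endfacet
  facet normal 0.0000 -1.0000 0.0000
    outer loop
      vertex 0.00 0.00 0.00
      vertex 27.00 0.00 7.00
      vertex 0.00 0.00 7.00
    endloop
  endfacet
  facet normal 0.0000 0.5735 0.8192
    outer loop
      vertex 0.00 0.00 7.00
      vertex 27.00 0.00 7.00
      vertex 27.00 10.00 0.00
    endloop
  endfacet
  facet normal 0.0000 0.5735 0.8192
    outer loop
      vertex 0.00 0.00 7.00
      vertex 27.00 10.00 0.00
      vertex 0.00 10.00 0.00
    endloop
  endfacet
  facet normal -1.0000 0.0000 0.0000
    outer loop
      vertex 0.00 0.00 7.00
      vertex 0.00 10.00 0.00
      vertex 0.00 0.00 0.00
    endloop
  endfacet
  facet normal 1.0000 0.0000 0.0000
    outer loop
      vertex 27.00 0.00 0.00
      vertex 27.00 10.00 0.00
      vertex 27.00 0.00 7.00
    endloop
  endfacet
endsolid part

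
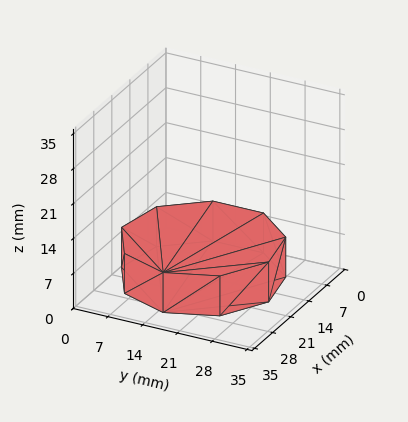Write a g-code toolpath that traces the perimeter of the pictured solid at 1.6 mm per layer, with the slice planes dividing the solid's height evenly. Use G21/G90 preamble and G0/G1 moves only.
Reading the render: the shape is a regular 9-sided prism (a cylinder approximated with 9 flat sides), circumscribed radius ≈ 15 mm, height ≈ 8 mm (dimensions read to the nearest mm from the axis ticks). For the g-code, the solid's height is divided into equal slices at the stated Δz and each level perimeter traced with G1 moves after a G0 lift.

; perimeter-only toolpath
G21 ; units = mm
G90 ; absolute positioning
G28 ; home
; layer 1
G0 Z1.6
G0 X30.0 Y15.0
G1 X26.5 Y24.6
G1 X17.6 Y29.8
G1 X7.5 Y28.0
G1 X0.9 Y20.1
G1 X0.9 Y9.9
G1 X7.5 Y2.0
G1 X17.6 Y0.2
G1 X26.5 Y5.4
G1 X30.0 Y15.0
; layer 2
G0 Z3.2
G0 X30.0 Y15.0
G1 X26.5 Y24.6
G1 X17.6 Y29.8
G1 X7.5 Y28.0
G1 X0.9 Y20.1
G1 X0.9 Y9.9
G1 X7.5 Y2.0
G1 X17.6 Y0.2
G1 X26.5 Y5.4
G1 X30.0 Y15.0
; layer 3
G0 Z4.8
G0 X30.0 Y15.0
G1 X26.5 Y24.6
G1 X17.6 Y29.8
G1 X7.5 Y28.0
G1 X0.9 Y20.1
G1 X0.9 Y9.9
G1 X7.5 Y2.0
G1 X17.6 Y0.2
G1 X26.5 Y5.4
G1 X30.0 Y15.0
; layer 4
G0 Z6.4
G0 X30.0 Y15.0
G1 X26.5 Y24.6
G1 X17.6 Y29.8
G1 X7.5 Y28.0
G1 X0.9 Y20.1
G1 X0.9 Y9.9
G1 X7.5 Y2.0
G1 X17.6 Y0.2
G1 X26.5 Y5.4
G1 X30.0 Y15.0
; layer 5
G0 Z8.0
G0 X30.0 Y15.0
G1 X26.5 Y24.6
G1 X17.6 Y29.8
G1 X7.5 Y28.0
G1 X0.9 Y20.1
G1 X0.9 Y9.9
G1 X7.5 Y2.0
G1 X17.6 Y0.2
G1 X26.5 Y5.4
G1 X30.0 Y15.0
M2 ; end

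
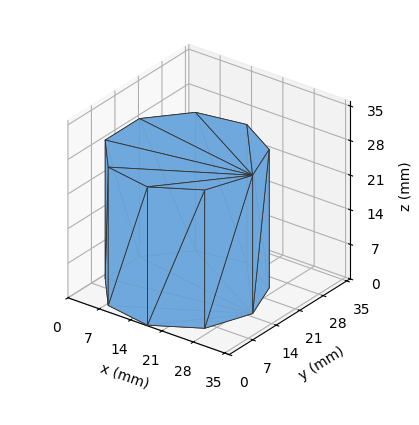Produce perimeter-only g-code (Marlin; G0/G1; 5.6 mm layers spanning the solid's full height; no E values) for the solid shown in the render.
Reading the render: the shape is a regular 9-sided prism (a cylinder approximated with 9 flat sides), circumscribed radius ≈ 15 mm, height ≈ 28 mm (dimensions read to the nearest mm from the axis ticks). For the g-code, the solid's height is divided into equal slices at the stated Δz and each level perimeter traced with G1 moves after a G0 lift.

; perimeter-only toolpath
G21 ; units = mm
G90 ; absolute positioning
G28 ; home
; layer 1
G0 Z5.6
G0 X30.0 Y15.0
G1 X26.5 Y24.6
G1 X17.6 Y29.8
G1 X7.5 Y28.0
G1 X0.9 Y20.1
G1 X0.9 Y9.9
G1 X7.5 Y2.0
G1 X17.6 Y0.2
G1 X26.5 Y5.4
G1 X30.0 Y15.0
; layer 2
G0 Z11.2
G0 X30.0 Y15.0
G1 X26.5 Y24.6
G1 X17.6 Y29.8
G1 X7.5 Y28.0
G1 X0.9 Y20.1
G1 X0.9 Y9.9
G1 X7.5 Y2.0
G1 X17.6 Y0.2
G1 X26.5 Y5.4
G1 X30.0 Y15.0
; layer 3
G0 Z16.8
G0 X30.0 Y15.0
G1 X26.5 Y24.6
G1 X17.6 Y29.8
G1 X7.5 Y28.0
G1 X0.9 Y20.1
G1 X0.9 Y9.9
G1 X7.5 Y2.0
G1 X17.6 Y0.2
G1 X26.5 Y5.4
G1 X30.0 Y15.0
; layer 4
G0 Z22.4
G0 X30.0 Y15.0
G1 X26.5 Y24.6
G1 X17.6 Y29.8
G1 X7.5 Y28.0
G1 X0.9 Y20.1
G1 X0.9 Y9.9
G1 X7.5 Y2.0
G1 X17.6 Y0.2
G1 X26.5 Y5.4
G1 X30.0 Y15.0
; layer 5
G0 Z28.0
G0 X30.0 Y15.0
G1 X26.5 Y24.6
G1 X17.6 Y29.8
G1 X7.5 Y28.0
G1 X0.9 Y20.1
G1 X0.9 Y9.9
G1 X7.5 Y2.0
G1 X17.6 Y0.2
G1 X26.5 Y5.4
G1 X30.0 Y15.0
M2 ; end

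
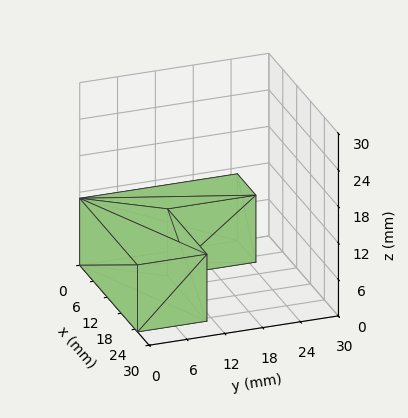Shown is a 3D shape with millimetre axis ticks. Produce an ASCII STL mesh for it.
Reading the render: the shape is an L-shaped prism: outer 25 × 25 mm, arm thicknesses ≈ 11 mm (horizontal) and 8 mm (vertical), extruded 11 mm in z (dimensions read to the nearest mm from the axis ticks). For the STL, each face is triangulated and given an outward normal.

solid part
  facet normal 0.0000 0.0000 -1.0000
    outer loop
      vertex 25.000 11.000 0.000
      vertex 25.000 0.000 0.000
      vertex 0.000 0.000 0.000
    endloop
  endfacet
  facet normal 0.0000 0.0000 -1.0000
    outer loop
      vertex 8.000 11.000 0.000
      vertex 25.000 11.000 0.000
      vertex 0.000 0.000 0.000
    endloop
  endfacet
  facet normal 0.0000 0.0000 -1.0000
    outer loop
      vertex 8.000 25.000 0.000
      vertex 8.000 11.000 0.000
      vertex 0.000 0.000 0.000
    endloop
  endfacet
  facet normal 0.0000 0.0000 -1.0000
    outer loop
      vertex 0.000 25.000 0.000
      vertex 8.000 25.000 0.000
      vertex 0.000 0.000 0.000
    endloop
  endfacet
  facet normal 0.0000 0.0000 1.0000
    outer loop
      vertex 0.000 0.000 11.000
      vertex 25.000 0.000 11.000
      vertex 25.000 11.000 11.000
    endloop
  endfacet
  facet normal 0.0000 0.0000 1.0000
    outer loop
      vertex 0.000 0.000 11.000
      vertex 25.000 11.000 11.000
      vertex 8.000 11.000 11.000
    endloop
  endfacet
  facet normal 0.0000 0.0000 1.0000
    outer loop
      vertex 0.000 0.000 11.000
      vertex 8.000 11.000 11.000
      vertex 8.000 25.000 11.000
    endloop
  endfacet
  facet normal 0.0000 0.0000 1.0000
    outer loop
      vertex 0.000 0.000 11.000
      vertex 8.000 25.000 11.000
      vertex 0.000 25.000 11.000
    endloop
  endfacet
  facet normal 0.0000 -1.0000 0.0000
    outer loop
      vertex 0.000 0.000 0.000
      vertex 25.000 0.000 0.000
      vertex 25.000 0.000 11.000
    endloop
  endfacet
  facet normal 0.0000 -1.0000 0.0000
    outer loop
      vertex 0.000 0.000 0.000
      vertex 25.000 0.000 11.000
      vertex 0.000 0.000 11.000
    endloop
  endfacet
  facet normal 1.0000 0.0000 0.0000
    outer loop
      vertex 25.000 0.000 0.000
      vertex 25.000 11.000 0.000
      vertex 25.000 11.000 11.000
    endloop
  endfacet
  facet normal 1.0000 0.0000 0.0000
    outer loop
      vertex 25.000 0.000 0.000
      vertex 25.000 11.000 11.000
      vertex 25.000 0.000 11.000
    endloop
  endfacet
  facet normal 0.0000 1.0000 0.0000
    outer loop
      vertex 25.000 11.000 0.000
      vertex 8.000 11.000 0.000
      vertex 8.000 11.000 11.000
    endloop
  endfacet
  facet normal 0.0000 1.0000 0.0000
    outer loop
      vertex 25.000 11.000 0.000
      vertex 8.000 11.000 11.000
      vertex 25.000 11.000 11.000
    endloop
  endfacet
  facet normal 1.0000 0.0000 0.0000
    outer loop
      vertex 8.000 11.000 0.000
      vertex 8.000 25.000 0.000
      vertex 8.000 25.000 11.000
    endloop
  endfacet
  facet normal 1.0000 0.0000 0.0000
    outer loop
      vertex 8.000 11.000 0.000
      vertex 8.000 25.000 11.000
      vertex 8.000 11.000 11.000
    endloop
  endfacet
  facet normal 0.0000 1.0000 0.0000
    outer loop
      vertex 8.000 25.000 0.000
      vertex 0.000 25.000 0.000
      vertex 0.000 25.000 11.000
    endloop
  endfacet
  facet normal 0.0000 1.0000 0.0000
    outer loop
      vertex 8.000 25.000 0.000
      vertex 0.000 25.000 11.000
      vertex 8.000 25.000 11.000
    endloop
  endfacet
  facet normal -1.0000 0.0000 0.0000
    outer loop
      vertex 0.000 25.000 0.000
      vertex 0.000 0.000 0.000
      vertex 0.000 0.000 11.000
    endloop
  endfacet
  facet normal -1.0000 0.0000 0.0000
    outer loop
      vertex 0.000 25.000 0.000
      vertex 0.000 0.000 11.000
      vertex 0.000 25.000 11.000
    endloop
  endfacet
endsolid part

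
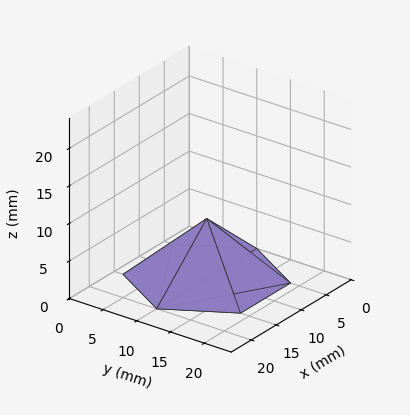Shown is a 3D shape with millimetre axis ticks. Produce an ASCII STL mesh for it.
Reading the render: the shape is a regular 6-sided pyramid, base circumscribed radius ≈ 10 mm, apex at z ≈ 8 mm (dimensions read to the nearest mm from the axis ticks). For the STL, each face is triangulated and given an outward normal.

solid part
  facet normal 0.0000 0.0000 -1.0000
    outer loop
      vertex 5.0 18.7 0.0
      vertex 15.0 18.7 0.0
      vertex 20.0 10.0 0.0
    endloop
  endfacet
  facet normal 0.0000 0.0000 -1.0000
    outer loop
      vertex 0.0 10.0 0.0
      vertex 5.0 18.7 0.0
      vertex 20.0 10.0 0.0
    endloop
  endfacet
  facet normal 0.0000 0.0000 -1.0000
    outer loop
      vertex 5.0 1.3 0.0
      vertex 0.0 10.0 0.0
      vertex 20.0 10.0 0.0
    endloop
  endfacet
  facet normal 0.0000 0.0000 -1.0000
    outer loop
      vertex 15.0 1.3 0.0
      vertex 5.0 1.3 0.0
      vertex 20.0 10.0 0.0
    endloop
  endfacet
  facet normal 0.5880 0.3379 0.7349
    outer loop
      vertex 20.0 10.0 0.0
      vertex 15.0 18.7 0.0
      vertex 10.0 10.0 8.0
    endloop
  endfacet
  facet normal 0.0000 0.6769 0.7361
    outer loop
      vertex 15.0 18.7 0.0
      vertex 5.0 18.7 0.0
      vertex 10.0 10.0 8.0
    endloop
  endfacet
  facet normal -0.5880 0.3379 0.7349
    outer loop
      vertex 5.0 18.7 0.0
      vertex 0.0 10.0 0.0
      vertex 10.0 10.0 8.0
    endloop
  endfacet
  facet normal -0.5880 -0.3379 0.7349
    outer loop
      vertex 0.0 10.0 0.0
      vertex 5.0 1.3 0.0
      vertex 10.0 10.0 8.0
    endloop
  endfacet
  facet normal 0.0000 -0.6769 0.7361
    outer loop
      vertex 5.0 1.3 0.0
      vertex 15.0 1.3 0.0
      vertex 10.0 10.0 8.0
    endloop
  endfacet
  facet normal 0.5880 -0.3379 0.7349
    outer loop
      vertex 15.0 1.3 0.0
      vertex 20.0 10.0 0.0
      vertex 10.0 10.0 8.0
    endloop
  endfacet
endsolid part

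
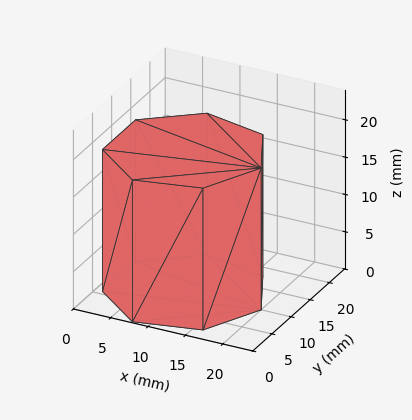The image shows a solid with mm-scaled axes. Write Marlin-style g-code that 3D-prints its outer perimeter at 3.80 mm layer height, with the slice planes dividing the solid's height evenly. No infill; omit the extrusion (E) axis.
Reading the render: the shape is a regular 7-sided prism (a cylinder approximated with 7 flat sides), circumscribed radius ≈ 10 mm, height ≈ 19 mm (dimensions read to the nearest mm from the axis ticks). For the g-code, the solid's height is divided into equal slices at the stated Δz and each level perimeter traced with G1 moves after a G0 lift.

; perimeter-only toolpath
G21 ; units = mm
G90 ; absolute positioning
G28 ; home
; layer 1
G0 Z3.80
G0 X20.00 Y10.00
G1 X16.23 Y17.82
G1 X7.77 Y19.75
G1 X0.99 Y14.34
G1 X0.99 Y5.66
G1 X7.77 Y0.25
G1 X16.23 Y2.18
G1 X20.00 Y10.00
; layer 2
G0 Z7.60
G0 X20.00 Y10.00
G1 X16.23 Y17.82
G1 X7.77 Y19.75
G1 X0.99 Y14.34
G1 X0.99 Y5.66
G1 X7.77 Y0.25
G1 X16.23 Y2.18
G1 X20.00 Y10.00
; layer 3
G0 Z11.40
G0 X20.00 Y10.00
G1 X16.23 Y17.82
G1 X7.77 Y19.75
G1 X0.99 Y14.34
G1 X0.99 Y5.66
G1 X7.77 Y0.25
G1 X16.23 Y2.18
G1 X20.00 Y10.00
; layer 4
G0 Z15.20
G0 X20.00 Y10.00
G1 X16.23 Y17.82
G1 X7.77 Y19.75
G1 X0.99 Y14.34
G1 X0.99 Y5.66
G1 X7.77 Y0.25
G1 X16.23 Y2.18
G1 X20.00 Y10.00
; layer 5
G0 Z19.00
G0 X20.00 Y10.00
G1 X16.23 Y17.82
G1 X7.77 Y19.75
G1 X0.99 Y14.34
G1 X0.99 Y5.66
G1 X7.77 Y0.25
G1 X16.23 Y2.18
G1 X20.00 Y10.00
M2 ; end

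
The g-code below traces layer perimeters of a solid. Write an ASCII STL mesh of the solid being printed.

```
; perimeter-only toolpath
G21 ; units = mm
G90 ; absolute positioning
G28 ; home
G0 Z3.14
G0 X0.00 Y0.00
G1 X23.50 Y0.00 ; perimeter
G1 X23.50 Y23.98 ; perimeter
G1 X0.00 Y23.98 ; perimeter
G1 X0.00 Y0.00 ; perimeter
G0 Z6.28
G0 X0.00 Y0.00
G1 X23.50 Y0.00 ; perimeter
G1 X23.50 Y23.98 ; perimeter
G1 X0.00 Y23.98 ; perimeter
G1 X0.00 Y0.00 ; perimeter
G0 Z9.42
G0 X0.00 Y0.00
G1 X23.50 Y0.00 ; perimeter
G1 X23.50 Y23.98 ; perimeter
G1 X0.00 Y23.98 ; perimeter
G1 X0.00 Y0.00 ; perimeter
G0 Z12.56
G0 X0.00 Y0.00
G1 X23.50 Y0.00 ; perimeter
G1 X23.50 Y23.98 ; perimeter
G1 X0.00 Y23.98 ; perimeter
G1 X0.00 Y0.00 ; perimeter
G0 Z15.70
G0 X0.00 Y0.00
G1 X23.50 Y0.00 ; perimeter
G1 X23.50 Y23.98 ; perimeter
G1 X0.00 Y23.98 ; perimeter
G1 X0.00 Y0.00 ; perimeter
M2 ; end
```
solid part
  facet normal 0.0000 0.0000 -1.0000
    outer loop
      vertex 23.50 23.98 0.00
      vertex 23.50 0.00 0.00
      vertex 0.00 0.00 0.00
    endloop
  endfacet
  facet normal 0.0000 0.0000 -1.0000
    outer loop
      vertex 0.00 23.98 0.00
      vertex 23.50 23.98 0.00
      vertex 0.00 0.00 0.00
    endloop
  endfacet
  facet normal 0.0000 0.0000 1.0000
    outer loop
      vertex 0.00 0.00 15.70
      vertex 23.50 0.00 15.70
      vertex 23.50 23.98 15.70
    endloop
  endfacet
  facet normal 0.0000 0.0000 1.0000
    outer loop
      vertex 0.00 0.00 15.70
      vertex 23.50 23.98 15.70
      vertex 0.00 23.98 15.70
    endloop
  endfacet
  facet normal 0.0000 -1.0000 0.0000
    outer loop
      vertex 0.00 0.00 0.00
      vertex 23.50 0.00 0.00
      vertex 23.50 0.00 15.70
    endloop
  endfacet
  facet normal 0.0000 -1.0000 0.0000
    outer loop
      vertex 0.00 0.00 0.00
      vertex 23.50 0.00 15.70
      vertex 0.00 0.00 15.70
    endloop
  endfacet
  facet normal 0.0000 1.0000 0.0000
    outer loop
      vertex 23.50 23.98 15.70
      vertex 23.50 23.98 0.00
      vertex 0.00 23.98 0.00
    endloop
  endfacet
  facet normal 0.0000 1.0000 0.0000
    outer loop
      vertex 0.00 23.98 15.70
      vertex 23.50 23.98 15.70
      vertex 0.00 23.98 0.00
    endloop
  endfacet
  facet normal -1.0000 0.0000 0.0000
    outer loop
      vertex 0.00 23.98 15.70
      vertex 0.00 23.98 0.00
      vertex 0.00 0.00 0.00
    endloop
  endfacet
  facet normal -1.0000 0.0000 0.0000
    outer loop
      vertex 0.00 0.00 15.70
      vertex 0.00 23.98 15.70
      vertex 0.00 0.00 0.00
    endloop
  endfacet
  facet normal 1.0000 0.0000 0.0000
    outer loop
      vertex 23.50 0.00 0.00
      vertex 23.50 23.98 0.00
      vertex 23.50 23.98 15.70
    endloop
  endfacet
  facet normal 1.0000 0.0000 0.0000
    outer loop
      vertex 23.50 0.00 0.00
      vertex 23.50 23.98 15.70
      vertex 23.50 0.00 15.70
    endloop
  endfacet
endsolid part

The G0 Z moves step by Δz≈3.14 mm. Every layer's G1 loop is the same polygon, so the solid is a straight extrusion of it from z=0 to z≈15.7. Closing with flat bottom and top caps and triangulating gives 12 facets — a rectangular box, roughly 23.5 × 24 mm footprint and 15.7 mm tall.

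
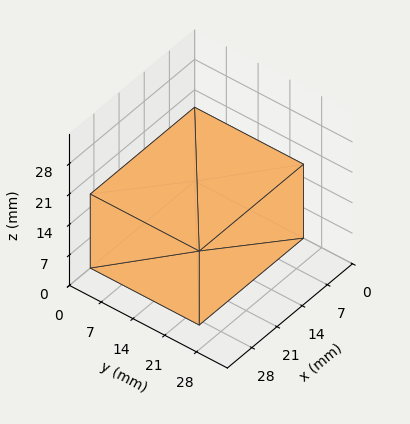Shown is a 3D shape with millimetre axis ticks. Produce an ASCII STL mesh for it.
Reading the render: the shape is a rectangular box, roughly 29 × 24 mm footprint and 17 mm tall (dimensions read to the nearest mm from the axis ticks). For the STL, each face is triangulated and given an outward normal.

solid part
  facet normal 0.0000 0.0000 -1.0000
    outer loop
      vertex 29.0 24.0 0.0
      vertex 29.0 0.0 0.0
      vertex 0.0 0.0 0.0
    endloop
  endfacet
  facet normal 0.0000 0.0000 -1.0000
    outer loop
      vertex 0.0 24.0 0.0
      vertex 29.0 24.0 0.0
      vertex 0.0 0.0 0.0
    endloop
  endfacet
  facet normal 0.0000 0.0000 1.0000
    outer loop
      vertex 0.0 0.0 17.0
      vertex 29.0 0.0 17.0
      vertex 29.0 24.0 17.0
    endloop
  endfacet
  facet normal 0.0000 0.0000 1.0000
    outer loop
      vertex 0.0 0.0 17.0
      vertex 29.0 24.0 17.0
      vertex 0.0 24.0 17.0
    endloop
  endfacet
  facet normal 0.0000 -1.0000 0.0000
    outer loop
      vertex 0.0 0.0 0.0
      vertex 29.0 0.0 0.0
      vertex 29.0 0.0 17.0
    endloop
  endfacet
  facet normal 0.0000 -1.0000 0.0000
    outer loop
      vertex 0.0 0.0 0.0
      vertex 29.0 0.0 17.0
      vertex 0.0 0.0 17.0
    endloop
  endfacet
  facet normal 0.0000 1.0000 0.0000
    outer loop
      vertex 29.0 24.0 17.0
      vertex 29.0 24.0 0.0
      vertex 0.0 24.0 0.0
    endloop
  endfacet
  facet normal 0.0000 1.0000 0.0000
    outer loop
      vertex 0.0 24.0 17.0
      vertex 29.0 24.0 17.0
      vertex 0.0 24.0 0.0
    endloop
  endfacet
  facet normal -1.0000 0.0000 0.0000
    outer loop
      vertex 0.0 24.0 17.0
      vertex 0.0 24.0 0.0
      vertex 0.0 0.0 0.0
    endloop
  endfacet
  facet normal -1.0000 0.0000 0.0000
    outer loop
      vertex 0.0 0.0 17.0
      vertex 0.0 24.0 17.0
      vertex 0.0 0.0 0.0
    endloop
  endfacet
  facet normal 1.0000 0.0000 0.0000
    outer loop
      vertex 29.0 0.0 0.0
      vertex 29.0 24.0 0.0
      vertex 29.0 24.0 17.0
    endloop
  endfacet
  facet normal 1.0000 0.0000 0.0000
    outer loop
      vertex 29.0 0.0 0.0
      vertex 29.0 24.0 17.0
      vertex 29.0 0.0 17.0
    endloop
  endfacet
endsolid part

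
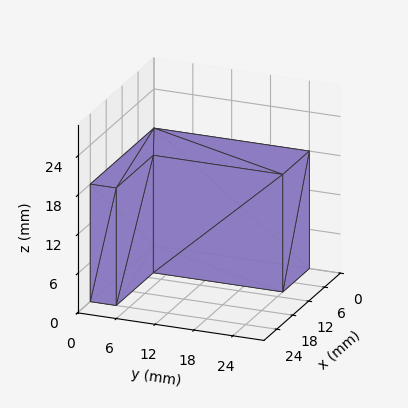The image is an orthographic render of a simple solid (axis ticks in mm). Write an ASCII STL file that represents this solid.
Reading the render: the shape is an L-shaped prism: outer 24 × 24 mm, arm thicknesses ≈ 4 mm (horizontal) and 10 mm (vertical), extruded 18 mm in z (dimensions read to the nearest mm from the axis ticks). For the STL, each face is triangulated and given an outward normal.

solid part
  facet normal 0.0000 0.0000 -1.0000
    outer loop
      vertex 24.0 4.0 0.0
      vertex 24.0 0.0 0.0
      vertex 0.0 0.0 0.0
    endloop
  endfacet
  facet normal 0.0000 0.0000 -1.0000
    outer loop
      vertex 10.0 4.0 0.0
      vertex 24.0 4.0 0.0
      vertex 0.0 0.0 0.0
    endloop
  endfacet
  facet normal 0.0000 0.0000 -1.0000
    outer loop
      vertex 10.0 24.0 0.0
      vertex 10.0 4.0 0.0
      vertex 0.0 0.0 0.0
    endloop
  endfacet
  facet normal 0.0000 0.0000 -1.0000
    outer loop
      vertex 0.0 24.0 0.0
      vertex 10.0 24.0 0.0
      vertex 0.0 0.0 0.0
    endloop
  endfacet
  facet normal 0.0000 0.0000 1.0000
    outer loop
      vertex 0.0 0.0 18.0
      vertex 24.0 0.0 18.0
      vertex 24.0 4.0 18.0
    endloop
  endfacet
  facet normal 0.0000 0.0000 1.0000
    outer loop
      vertex 0.0 0.0 18.0
      vertex 24.0 4.0 18.0
      vertex 10.0 4.0 18.0
    endloop
  endfacet
  facet normal 0.0000 0.0000 1.0000
    outer loop
      vertex 0.0 0.0 18.0
      vertex 10.0 4.0 18.0
      vertex 10.0 24.0 18.0
    endloop
  endfacet
  facet normal 0.0000 0.0000 1.0000
    outer loop
      vertex 0.0 0.0 18.0
      vertex 10.0 24.0 18.0
      vertex 0.0 24.0 18.0
    endloop
  endfacet
  facet normal 0.0000 -1.0000 0.0000
    outer loop
      vertex 0.0 0.0 0.0
      vertex 24.0 0.0 0.0
      vertex 24.0 0.0 18.0
    endloop
  endfacet
  facet normal 0.0000 -1.0000 0.0000
    outer loop
      vertex 0.0 0.0 0.0
      vertex 24.0 0.0 18.0
      vertex 0.0 0.0 18.0
    endloop
  endfacet
  facet normal 1.0000 0.0000 0.0000
    outer loop
      vertex 24.0 0.0 0.0
      vertex 24.0 4.0 0.0
      vertex 24.0 4.0 18.0
    endloop
  endfacet
  facet normal 1.0000 0.0000 0.0000
    outer loop
      vertex 24.0 0.0 0.0
      vertex 24.0 4.0 18.0
      vertex 24.0 0.0 18.0
    endloop
  endfacet
  facet normal 0.0000 1.0000 0.0000
    outer loop
      vertex 24.0 4.0 0.0
      vertex 10.0 4.0 0.0
      vertex 10.0 4.0 18.0
    endloop
  endfacet
  facet normal 0.0000 1.0000 0.0000
    outer loop
      vertex 24.0 4.0 0.0
      vertex 10.0 4.0 18.0
      vertex 24.0 4.0 18.0
    endloop
  endfacet
  facet normal 1.0000 0.0000 0.0000
    outer loop
      vertex 10.0 4.0 0.0
      vertex 10.0 24.0 0.0
      vertex 10.0 24.0 18.0
    endloop
  endfacet
  facet normal 1.0000 0.0000 0.0000
    outer loop
      vertex 10.0 4.0 0.0
      vertex 10.0 24.0 18.0
      vertex 10.0 4.0 18.0
    endloop
  endfacet
  facet normal 0.0000 1.0000 0.0000
    outer loop
      vertex 10.0 24.0 0.0
      vertex 0.0 24.0 0.0
      vertex 0.0 24.0 18.0
    endloop
  endfacet
  facet normal 0.0000 1.0000 0.0000
    outer loop
      vertex 10.0 24.0 0.0
      vertex 0.0 24.0 18.0
      vertex 10.0 24.0 18.0
    endloop
  endfacet
  facet normal -1.0000 0.0000 0.0000
    outer loop
      vertex 0.0 24.0 0.0
      vertex 0.0 0.0 0.0
      vertex 0.0 0.0 18.0
    endloop
  endfacet
  facet normal -1.0000 0.0000 0.0000
    outer loop
      vertex 0.0 24.0 0.0
      vertex 0.0 0.0 18.0
      vertex 0.0 24.0 18.0
    endloop
  endfacet
endsolid part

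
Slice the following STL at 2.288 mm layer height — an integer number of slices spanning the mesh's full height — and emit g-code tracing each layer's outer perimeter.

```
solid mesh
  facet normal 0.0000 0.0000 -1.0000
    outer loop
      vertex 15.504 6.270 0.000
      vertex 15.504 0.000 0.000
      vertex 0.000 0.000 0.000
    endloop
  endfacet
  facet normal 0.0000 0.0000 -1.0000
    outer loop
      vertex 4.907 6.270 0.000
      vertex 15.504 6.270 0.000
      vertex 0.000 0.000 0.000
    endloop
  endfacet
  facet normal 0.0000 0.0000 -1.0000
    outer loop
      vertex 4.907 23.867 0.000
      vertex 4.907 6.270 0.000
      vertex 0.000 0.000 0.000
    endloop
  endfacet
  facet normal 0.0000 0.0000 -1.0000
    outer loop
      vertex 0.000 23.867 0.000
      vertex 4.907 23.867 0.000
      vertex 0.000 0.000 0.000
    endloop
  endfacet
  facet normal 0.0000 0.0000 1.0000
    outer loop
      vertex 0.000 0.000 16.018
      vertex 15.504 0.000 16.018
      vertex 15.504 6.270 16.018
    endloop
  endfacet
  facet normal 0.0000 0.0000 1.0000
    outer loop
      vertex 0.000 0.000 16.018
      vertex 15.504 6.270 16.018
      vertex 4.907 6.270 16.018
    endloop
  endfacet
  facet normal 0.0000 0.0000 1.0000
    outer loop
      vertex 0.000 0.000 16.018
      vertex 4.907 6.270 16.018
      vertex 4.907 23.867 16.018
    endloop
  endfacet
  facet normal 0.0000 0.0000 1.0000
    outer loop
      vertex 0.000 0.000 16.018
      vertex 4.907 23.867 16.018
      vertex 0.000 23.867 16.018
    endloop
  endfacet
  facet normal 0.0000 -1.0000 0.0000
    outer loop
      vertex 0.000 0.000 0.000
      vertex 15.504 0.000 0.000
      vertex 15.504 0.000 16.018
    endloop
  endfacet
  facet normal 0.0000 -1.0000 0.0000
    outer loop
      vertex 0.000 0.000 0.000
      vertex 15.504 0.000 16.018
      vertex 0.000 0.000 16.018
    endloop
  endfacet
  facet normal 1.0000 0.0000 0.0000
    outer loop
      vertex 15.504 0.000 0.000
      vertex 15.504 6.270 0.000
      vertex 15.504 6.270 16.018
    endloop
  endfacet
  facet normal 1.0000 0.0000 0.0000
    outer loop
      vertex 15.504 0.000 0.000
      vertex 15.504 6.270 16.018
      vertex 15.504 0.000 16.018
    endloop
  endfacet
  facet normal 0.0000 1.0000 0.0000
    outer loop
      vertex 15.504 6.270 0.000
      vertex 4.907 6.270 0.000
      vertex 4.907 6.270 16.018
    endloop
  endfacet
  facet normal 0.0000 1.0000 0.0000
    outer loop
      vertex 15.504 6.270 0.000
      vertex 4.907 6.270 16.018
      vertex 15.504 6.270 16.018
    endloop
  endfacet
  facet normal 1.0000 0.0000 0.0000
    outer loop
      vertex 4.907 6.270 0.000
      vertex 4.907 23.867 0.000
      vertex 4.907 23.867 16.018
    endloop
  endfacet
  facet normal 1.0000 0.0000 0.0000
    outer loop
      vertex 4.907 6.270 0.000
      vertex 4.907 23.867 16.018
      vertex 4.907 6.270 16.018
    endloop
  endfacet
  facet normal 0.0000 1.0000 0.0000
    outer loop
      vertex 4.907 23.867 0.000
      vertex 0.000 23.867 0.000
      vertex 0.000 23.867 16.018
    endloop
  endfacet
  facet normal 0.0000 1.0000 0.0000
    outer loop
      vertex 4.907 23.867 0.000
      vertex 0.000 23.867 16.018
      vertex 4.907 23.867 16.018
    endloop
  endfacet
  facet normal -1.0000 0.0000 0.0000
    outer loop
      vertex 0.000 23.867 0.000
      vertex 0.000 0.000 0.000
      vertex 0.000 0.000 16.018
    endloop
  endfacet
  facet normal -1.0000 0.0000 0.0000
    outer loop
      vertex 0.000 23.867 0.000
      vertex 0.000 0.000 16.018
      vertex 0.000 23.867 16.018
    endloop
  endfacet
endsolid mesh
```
; perimeter-only toolpath
G21 ; units = mm
G90 ; absolute positioning
G28 ; home
; layer 1
G0 Z2.288
G0 X0.000 Y0.000
G1 X15.504 Y0.000
G1 X15.504 Y6.270
G1 X4.907 Y6.270
G1 X4.907 Y23.867
G1 X0.000 Y23.867
G1 X0.000 Y0.000
; layer 2
G0 Z4.577
G0 X0.000 Y0.000
G1 X15.504 Y0.000
G1 X15.504 Y6.270
G1 X4.907 Y6.270
G1 X4.907 Y23.867
G1 X0.000 Y23.867
G1 X0.000 Y0.000
; layer 3
G0 Z6.865
G0 X0.000 Y0.000
G1 X15.504 Y0.000
G1 X15.504 Y6.270
G1 X4.907 Y6.270
G1 X4.907 Y23.867
G1 X0.000 Y23.867
G1 X0.000 Y0.000
; layer 4
G0 Z9.153
G0 X0.000 Y0.000
G1 X15.504 Y0.000
G1 X15.504 Y6.270
G1 X4.907 Y6.270
G1 X4.907 Y23.867
G1 X0.000 Y23.867
G1 X0.000 Y0.000
; layer 5
G0 Z11.441
G0 X0.000 Y0.000
G1 X15.504 Y0.000
G1 X15.504 Y6.270
G1 X4.907 Y6.270
G1 X4.907 Y23.867
G1 X0.000 Y23.867
G1 X0.000 Y0.000
; layer 6
G0 Z13.730
G0 X0.000 Y0.000
G1 X15.504 Y0.000
G1 X15.504 Y6.270
G1 X4.907 Y6.270
G1 X4.907 Y23.867
G1 X0.000 Y23.867
G1 X0.000 Y0.000
; layer 7
G0 Z16.018
G0 X0.000 Y0.000
G1 X15.504 Y0.000
G1 X15.504 Y6.270
G1 X4.907 Y6.270
G1 X4.907 Y23.867
G1 X0.000 Y23.867
G1 X0.000 Y0.000
M2 ; end

The solid is an L-shaped prism: outer 15.5 × 23.9 mm, arm thicknesses ≈ 6.27 mm (horizontal) and 4.91 mm (vertical), extruded 16 mm in z. Slicing at Δz = 2.288 mm — 7 equal slices spanning the solid's height, so layer i sits at z = i·h/7 — gives 7 non-empty perimeters. Each is a 6-segment closed polygon; G0 lifts to the layer z and rapids to the start vertex, then G1 traces the edges.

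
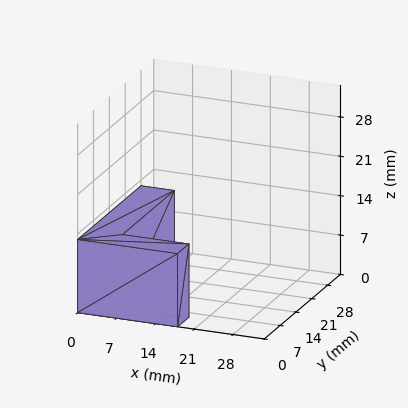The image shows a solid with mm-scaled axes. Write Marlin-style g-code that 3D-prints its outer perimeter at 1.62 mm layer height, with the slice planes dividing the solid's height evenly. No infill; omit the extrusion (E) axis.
Reading the render: the shape is an L-shaped prism: outer 18 × 28 mm, arm thicknesses ≈ 5 mm (horizontal) and 6 mm (vertical), extruded 13 mm in z (dimensions read to the nearest mm from the axis ticks). For the g-code, the solid's height is divided into equal slices at the stated Δz and each level perimeter traced with G1 moves after a G0 lift.

; perimeter-only toolpath
G21 ; units = mm
G90 ; absolute positioning
G28 ; home
; layer 1
G0 Z1.62
G0 X0.00 Y0.00
G1 X18.00 Y0.00
G1 X18.00 Y5.00
G1 X6.00 Y5.00
G1 X6.00 Y28.00
G1 X0.00 Y28.00
G1 X0.00 Y0.00
; layer 2
G0 Z3.25
G0 X0.00 Y0.00
G1 X18.00 Y0.00
G1 X18.00 Y5.00
G1 X6.00 Y5.00
G1 X6.00 Y28.00
G1 X0.00 Y28.00
G1 X0.00 Y0.00
; layer 3
G0 Z4.88
G0 X0.00 Y0.00
G1 X18.00 Y0.00
G1 X18.00 Y5.00
G1 X6.00 Y5.00
G1 X6.00 Y28.00
G1 X0.00 Y28.00
G1 X0.00 Y0.00
; layer 4
G0 Z6.50
G0 X0.00 Y0.00
G1 X18.00 Y0.00
G1 X18.00 Y5.00
G1 X6.00 Y5.00
G1 X6.00 Y28.00
G1 X0.00 Y28.00
G1 X0.00 Y0.00
; layer 5
G0 Z8.12
G0 X0.00 Y0.00
G1 X18.00 Y0.00
G1 X18.00 Y5.00
G1 X6.00 Y5.00
G1 X6.00 Y28.00
G1 X0.00 Y28.00
G1 X0.00 Y0.00
; layer 6
G0 Z9.75
G0 X0.00 Y0.00
G1 X18.00 Y0.00
G1 X18.00 Y5.00
G1 X6.00 Y5.00
G1 X6.00 Y28.00
G1 X0.00 Y28.00
G1 X0.00 Y0.00
; layer 7
G0 Z11.38
G0 X0.00 Y0.00
G1 X18.00 Y0.00
G1 X18.00 Y5.00
G1 X6.00 Y5.00
G1 X6.00 Y28.00
G1 X0.00 Y28.00
G1 X0.00 Y0.00
; layer 8
G0 Z13.00
G0 X0.00 Y0.00
G1 X18.00 Y0.00
G1 X18.00 Y5.00
G1 X6.00 Y5.00
G1 X6.00 Y28.00
G1 X0.00 Y28.00
G1 X0.00 Y0.00
M2 ; end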